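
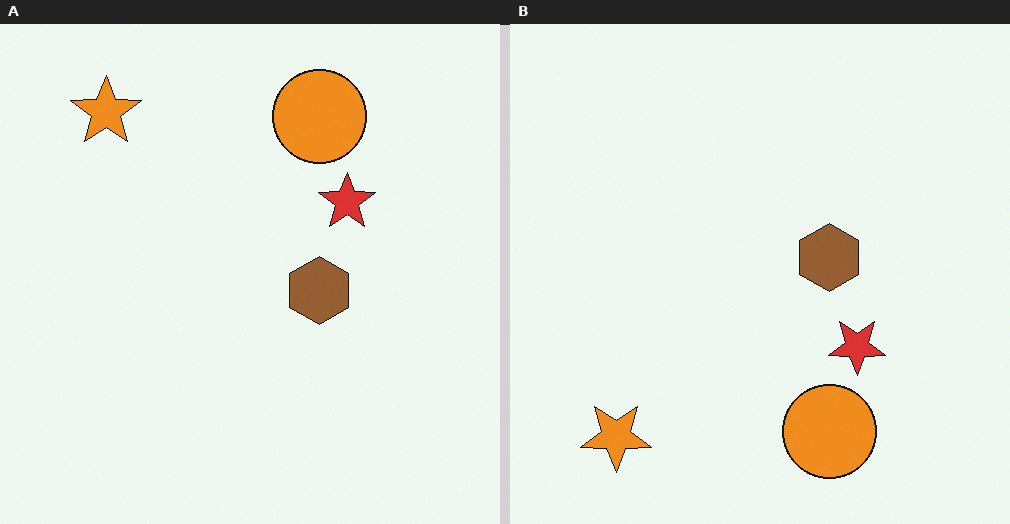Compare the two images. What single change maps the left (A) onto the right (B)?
The image was flipped vertically (top ↔ bottom).

The orange star is in the top-left of the left (A) image and the bottom-left of the right (B) — shapes on opposite sides of the horizontal midline have swapped in a mirror flip.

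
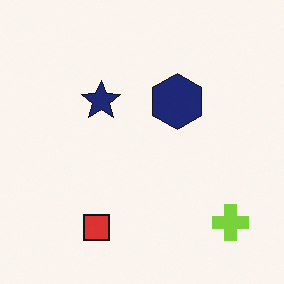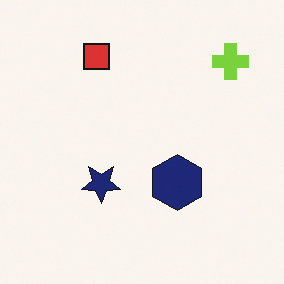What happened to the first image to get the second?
Flipped vertically (top ↔ bottom).

The red square is in the bottom of the first image and the top of the second — shapes on opposite sides of the horizontal midline have swapped in a mirror flip.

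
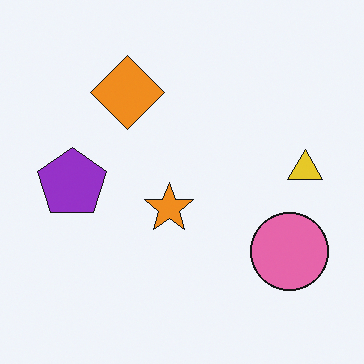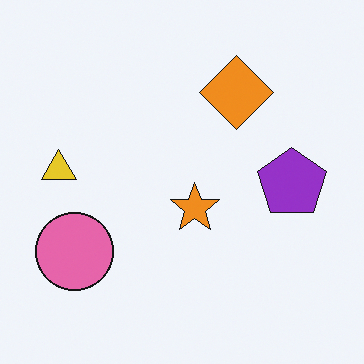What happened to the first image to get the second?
Flipped horizontally (left ↔ right).

The yellow triangle is in the right of the first image and the left of the second — shapes on opposite sides of the vertical midline have swapped in a mirror flip.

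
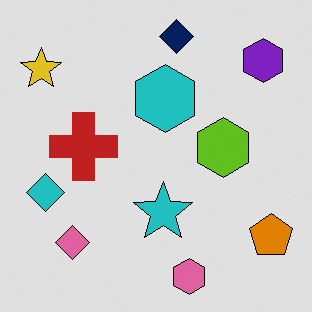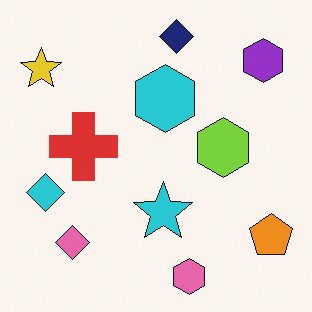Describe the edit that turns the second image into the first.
This is the original image posterized to a reduced palette.

Each flat color has snapped to a coarser quantized level — most visibly, the near-white background has dropped to a flat grey.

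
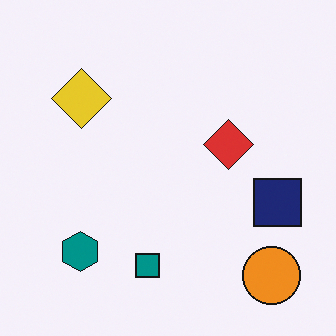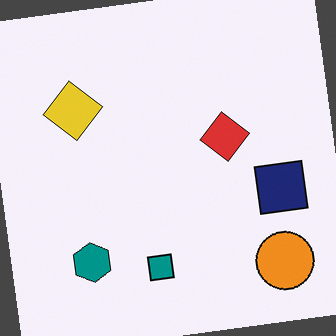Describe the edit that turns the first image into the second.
Rotated counter-clockwise by a small amount.

Every shape is tilted by the same angle and the image corners show triangular fill wedges — a whole-image rotation by a non-right angle.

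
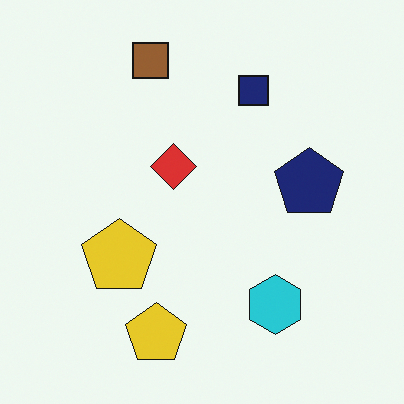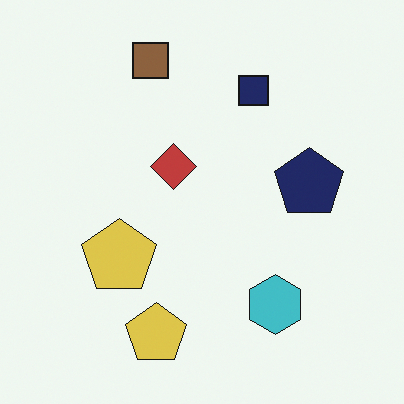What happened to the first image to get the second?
It was slightly desaturated.

All colors are more muted and greyish — a global saturation change.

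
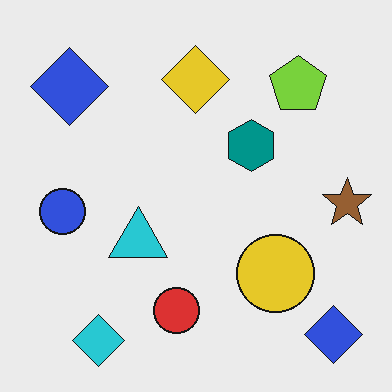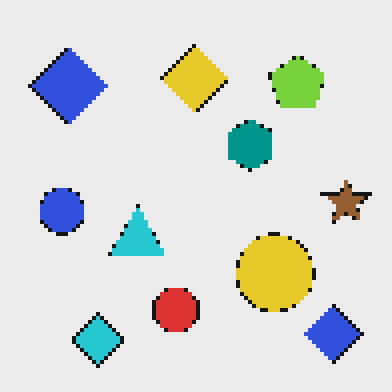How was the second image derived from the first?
Lightly pixelated (a mild mosaic effect).

Shapes are reduced to large square blocks; fine edges and outlines are lost — a downscale-then-upscale (mosaic) effect.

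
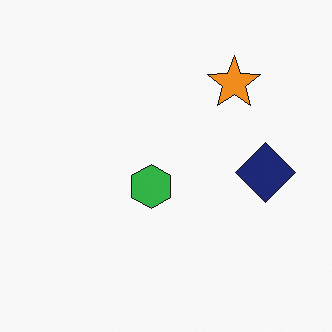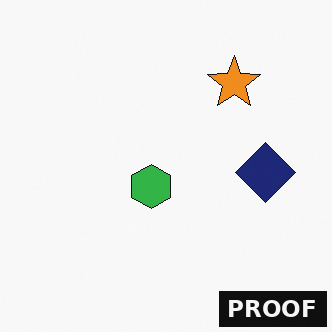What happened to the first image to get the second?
The second image is the first watermarked with the text "PROOF" in the lower-right corner.

A dark label reading "PROOF" appears in the lower-right corner.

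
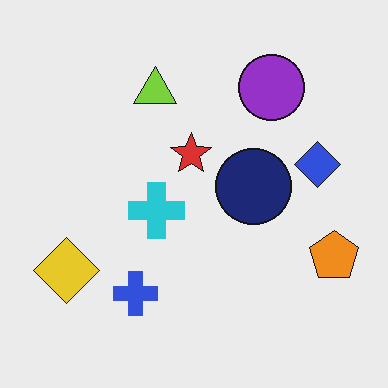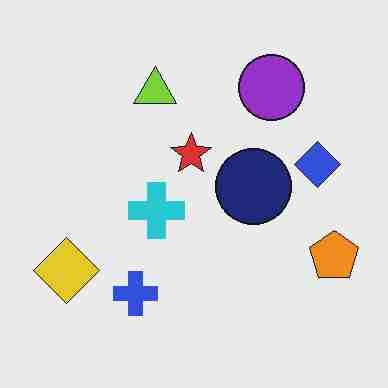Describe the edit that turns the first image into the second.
The second image is the first heavily JPEG-compressed with obvious blocking artifacts.

Blocky 8×8 compression artifacts appear around shape edges and the flat background shows ringing — characteristic JPEG degradation.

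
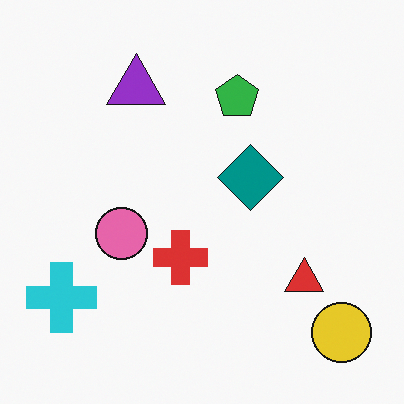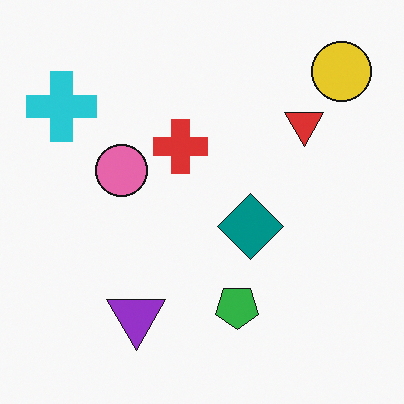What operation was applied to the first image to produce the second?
This is the original image flipped vertically (top ↔ bottom).

The yellow circle is in the bottom-right of the first image and the top-right of the second — shapes on opposite sides of the horizontal midline have swapped in a mirror flip.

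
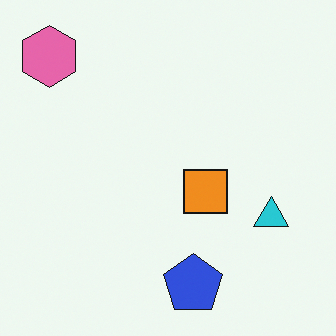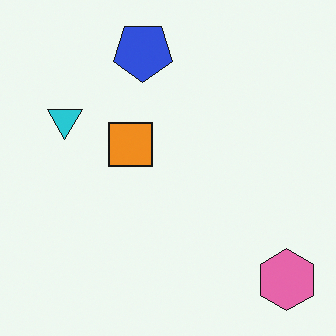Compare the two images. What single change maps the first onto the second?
This is the original image rotated 180°.

The pink hexagon sits in the top-left of the first image and the bottom-right of the second — consistent with a whole-image 180° rotation.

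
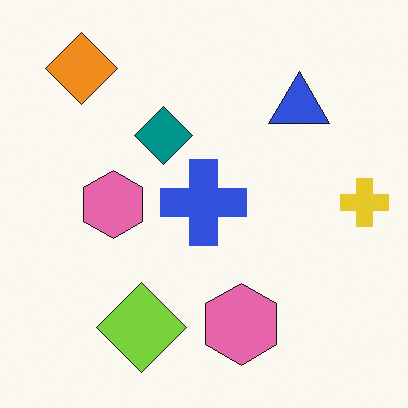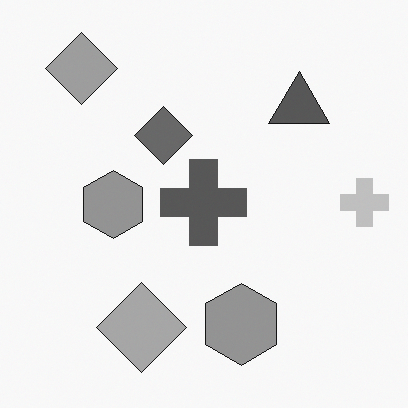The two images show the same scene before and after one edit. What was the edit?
This is the original image converted to grayscale.

All color is removed — every shape is now a shade of grey.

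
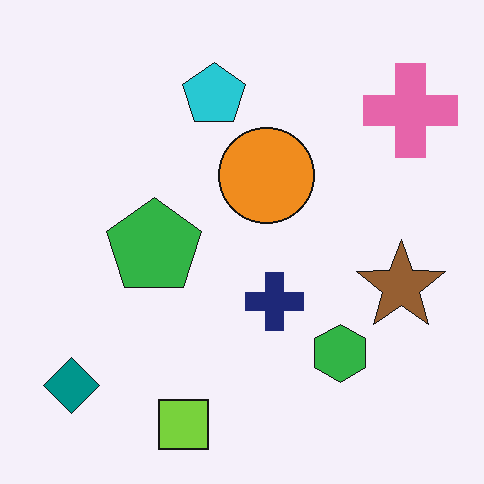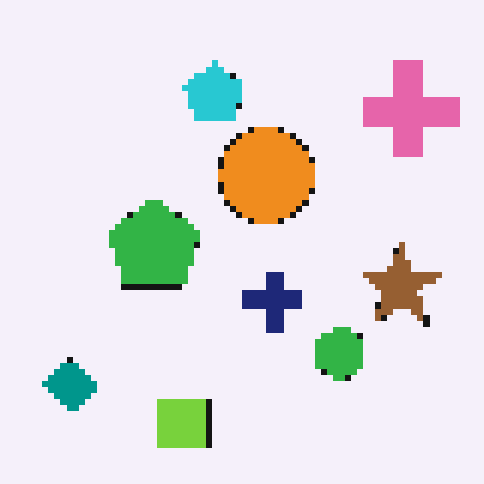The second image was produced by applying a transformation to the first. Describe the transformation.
The image was moderately pixelated.

Shapes are reduced to large square blocks; fine edges and outlines are lost — a downscale-then-upscale (mosaic) effect.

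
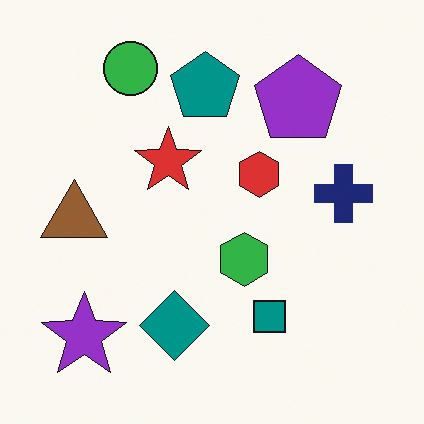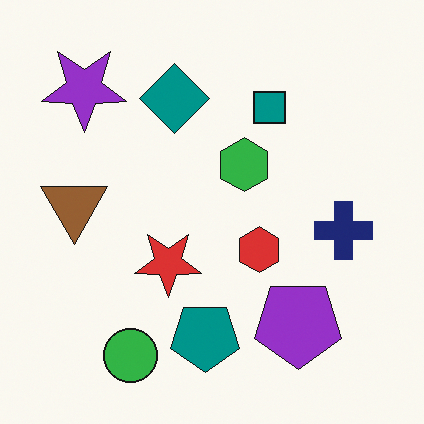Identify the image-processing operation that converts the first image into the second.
The second image is the first flipped vertically (top ↔ bottom).

The green circle is in the top-left of the first image and the bottom-left of the second — shapes on opposite sides of the horizontal midline have swapped in a mirror flip.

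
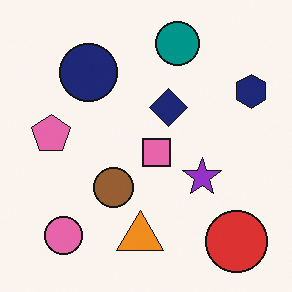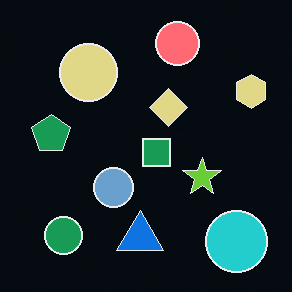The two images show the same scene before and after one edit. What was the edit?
The image was color-inverted (negative).

The light background has become dark and every shape's color is its complement — a photographic negative.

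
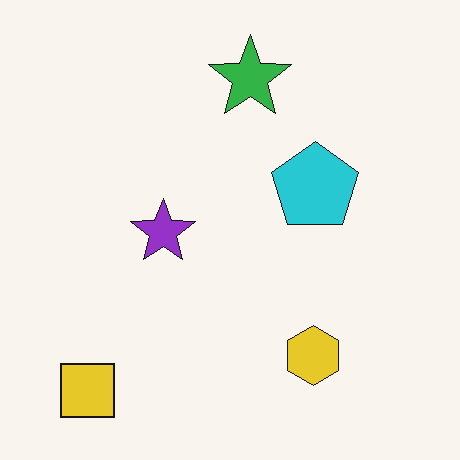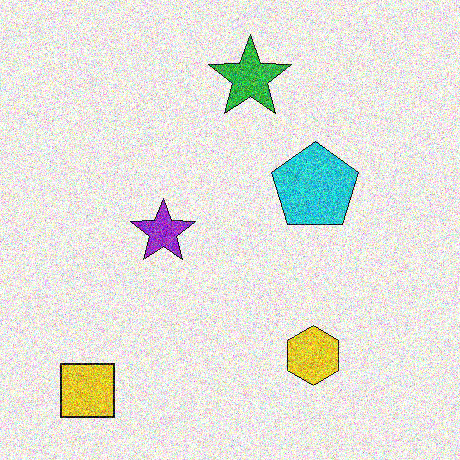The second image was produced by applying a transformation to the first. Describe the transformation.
Degraded with a thick layer of grain.

Random speckle covers the whole image, including the flat background.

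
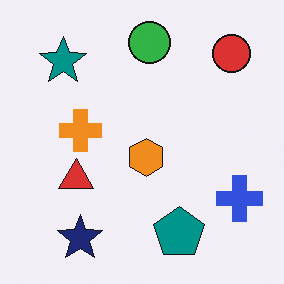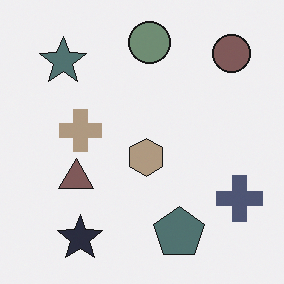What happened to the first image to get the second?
This is the original image made much more muted (saturation change).

All colors are more muted and greyish — a global saturation change.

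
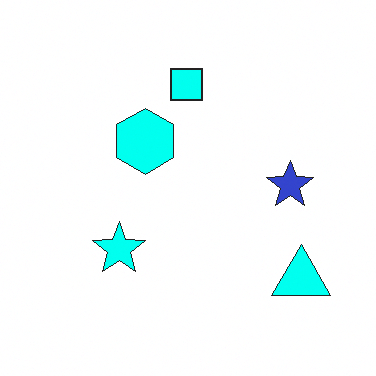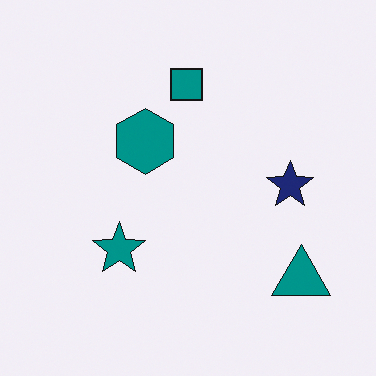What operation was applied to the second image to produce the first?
Noticeably brightened.

Every pixel — background and shapes alike — is uniformly brightened.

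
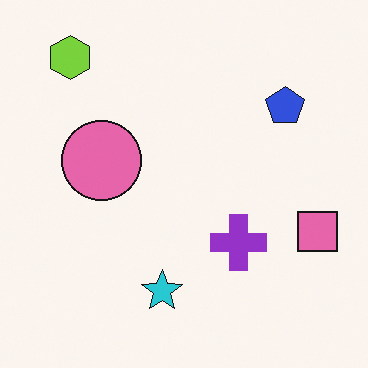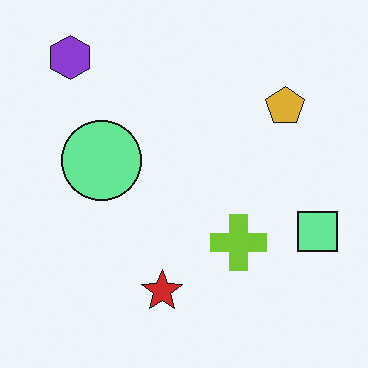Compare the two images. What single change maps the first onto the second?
This is the original image hue-shifted by a large amount.

Every shape's color has rotated by the same amount around the hue wheel — a uniform hue shift.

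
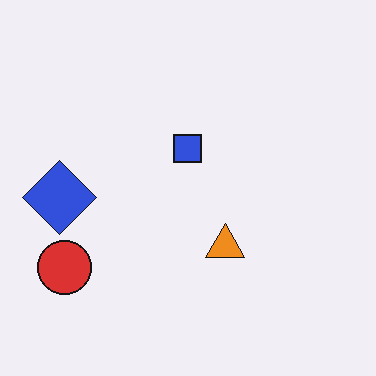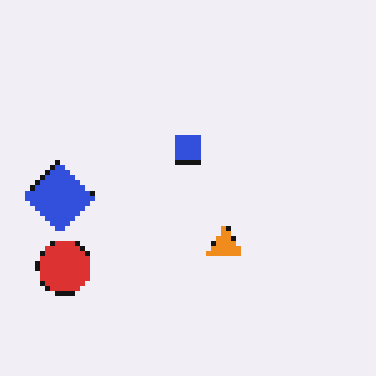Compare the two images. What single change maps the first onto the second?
Mildly pixelated.

Shapes are reduced to large square blocks; fine edges and outlines are lost — a downscale-then-upscale (mosaic) effect.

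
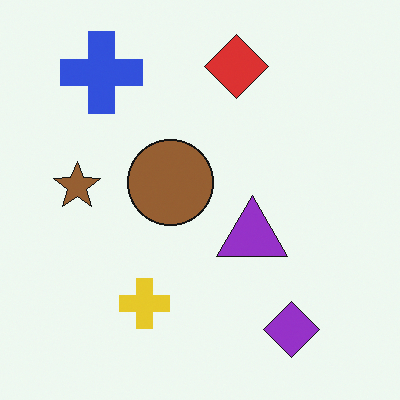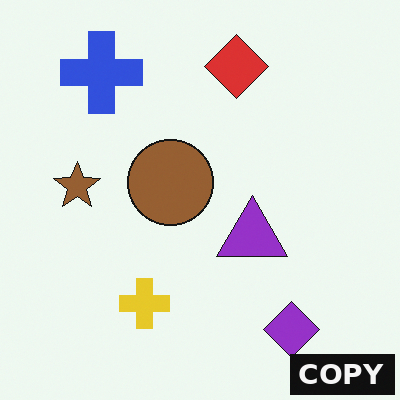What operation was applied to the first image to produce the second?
The second image is the first watermarked with the text "COPY" in the lower-right corner.

A dark label reading "COPY" appears in the lower-right corner.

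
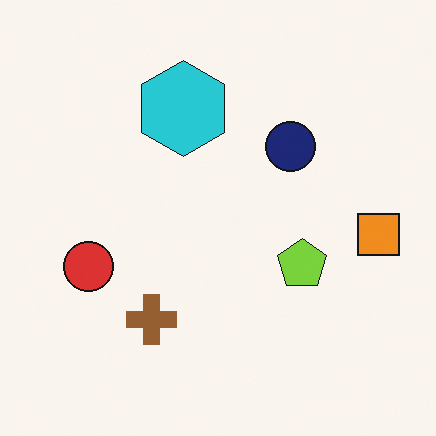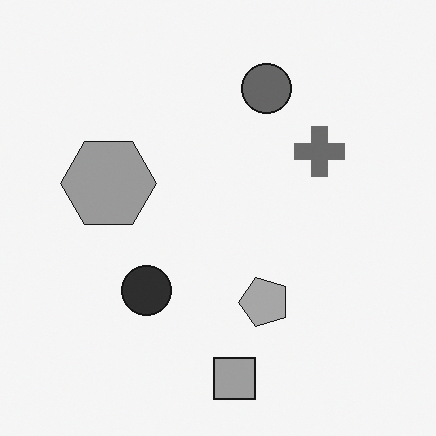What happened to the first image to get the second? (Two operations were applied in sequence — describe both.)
It was converted to grayscale, then transposed (reflected across the top-left ↔ bottom-right diagonal).

All color is removed — every shape is now a shade of grey. Shapes have swapped their row and column positions — what was in the top-right is now in the bottom-left — a diagonal reflection.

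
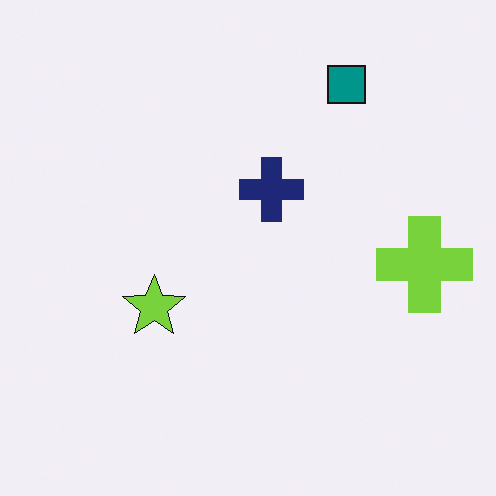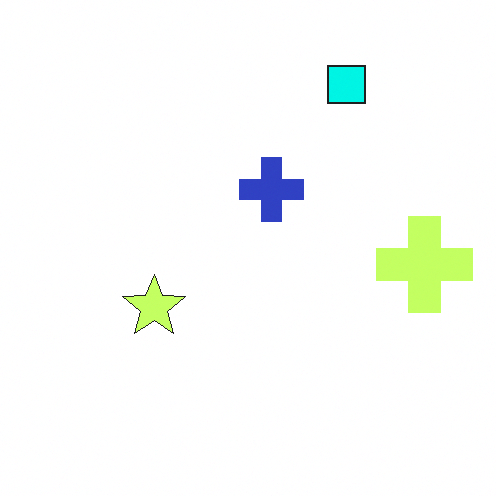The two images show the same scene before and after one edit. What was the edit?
The second image is the first brightened a lot.

Every pixel — background and shapes alike — is uniformly brightened.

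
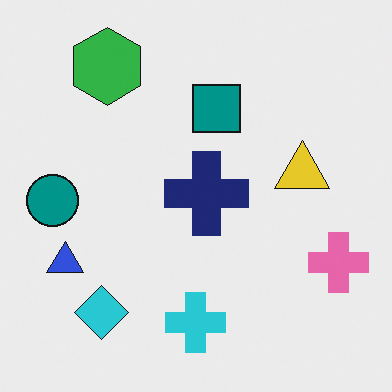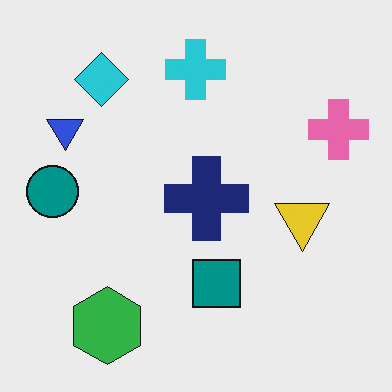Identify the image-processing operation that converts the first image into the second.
This is the original image flipped vertically (top ↔ bottom).

The green hexagon is in the top-left of the first image and the bottom-left of the second — shapes on opposite sides of the horizontal midline have swapped in a mirror flip.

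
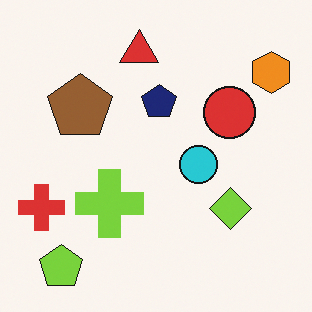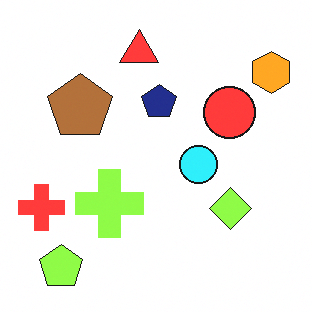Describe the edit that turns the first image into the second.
This is the original image slightly brightened.

Every pixel — background and shapes alike — is uniformly brightened.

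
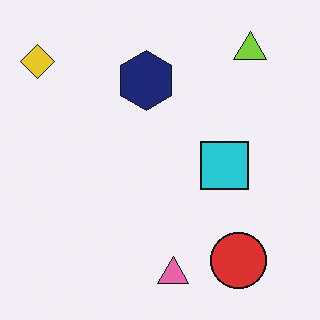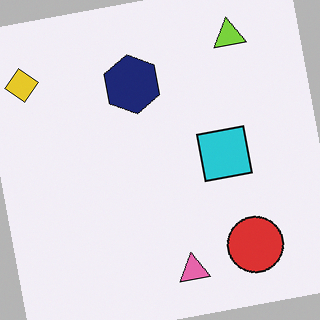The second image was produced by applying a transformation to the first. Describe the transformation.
The image was rotated counter-clockwise by a slight angle.

Every shape is tilted by the same angle and the image corners show triangular fill wedges — a whole-image rotation by a non-right angle.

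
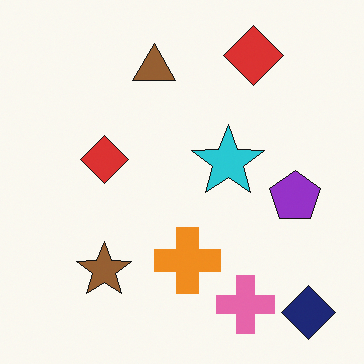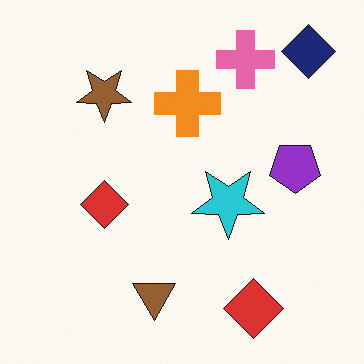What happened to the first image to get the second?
This is the original image flipped vertically (top ↔ bottom).

The navy diamond is in the bottom-right of the first image and the top-right of the second — shapes on opposite sides of the horizontal midline have swapped in a mirror flip.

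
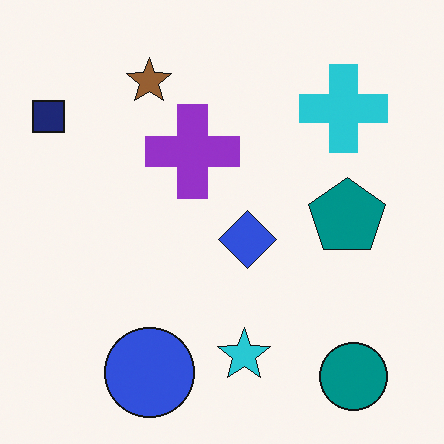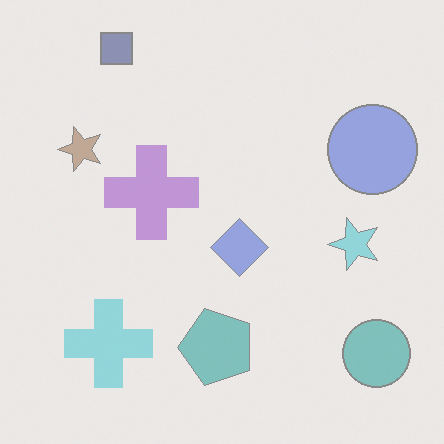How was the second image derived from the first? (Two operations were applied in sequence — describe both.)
The second image is the first washed out (contrast reduced), then transposed (reflected across the top-left ↔ bottom-right diagonal).

Tones are pushed toward mid-grey across the whole image — a global contrast change. Shapes have swapped their row and column positions — what was in the top-right is now in the bottom-left — a diagonal reflection.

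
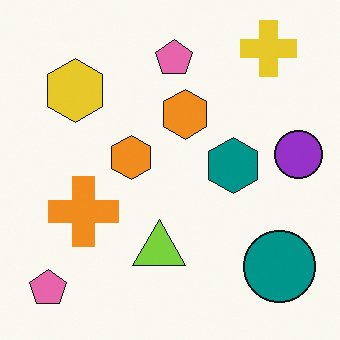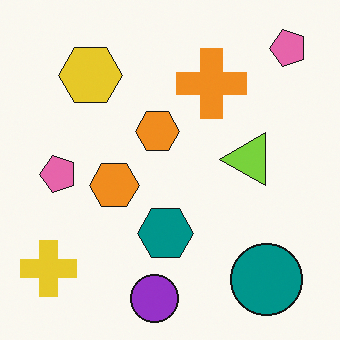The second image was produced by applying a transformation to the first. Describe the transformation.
This is the original image transposed (reflected across the top-left ↔ bottom-right diagonal).

Shapes have swapped their row and column positions — what was in the top-right is now in the bottom-left — a diagonal reflection.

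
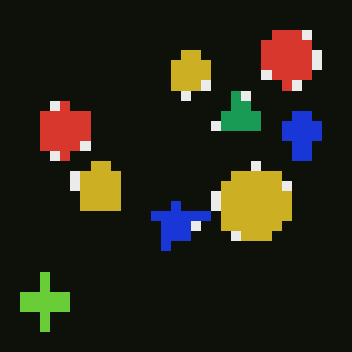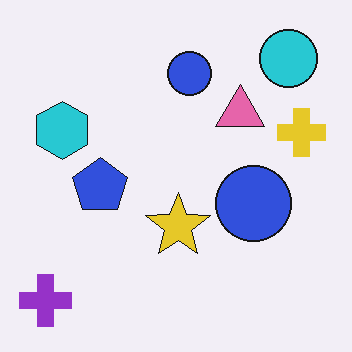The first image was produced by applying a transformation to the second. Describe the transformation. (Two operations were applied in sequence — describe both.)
The first image is the second color-inverted (negative), then heavily pixelated into large blocks.

The light background has become dark and every shape's color is its complement — a photographic negative. Shapes are reduced to large square blocks; fine edges and outlines are lost — a downscale-then-upscale (mosaic) effect.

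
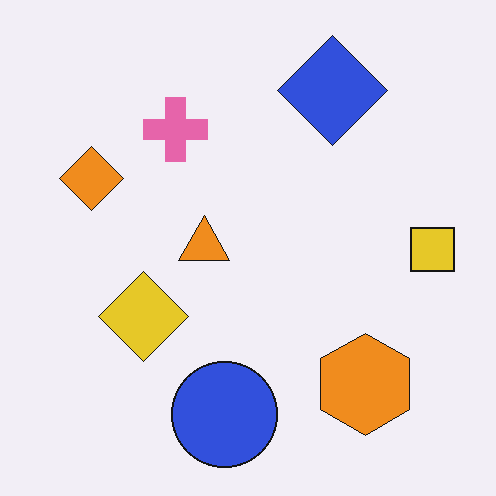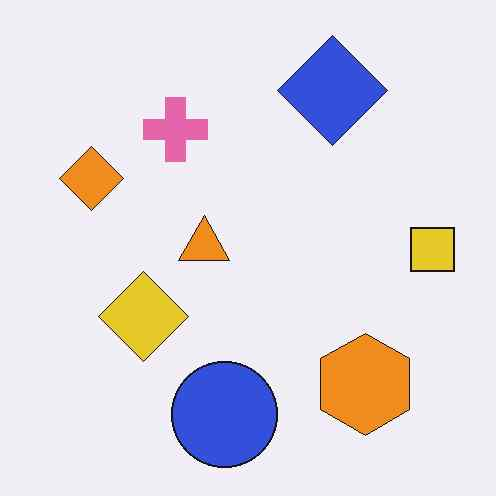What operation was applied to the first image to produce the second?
It was JPEG-compressed with visible artifacts.

Blocky 8×8 compression artifacts appear around shape edges and the flat background shows ringing — characteristic JPEG degradation.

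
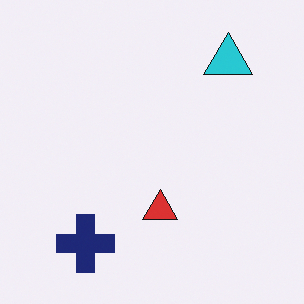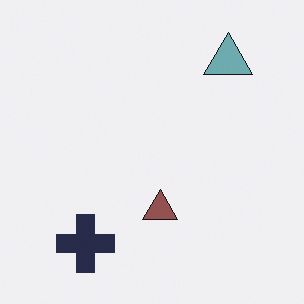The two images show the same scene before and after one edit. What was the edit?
Heavily desaturated.

All colors are more muted and greyish — a global saturation change.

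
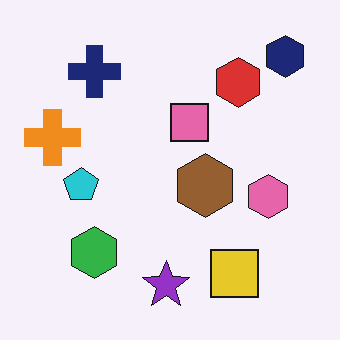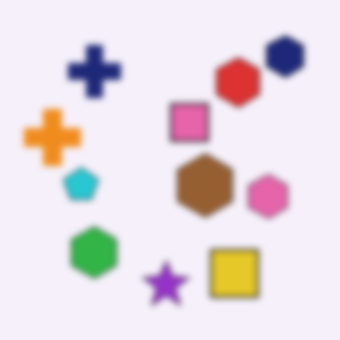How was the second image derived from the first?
The transformation is: noticeably gaussian-blurred.

Shape edges and outlines are uniformly softened across the whole image.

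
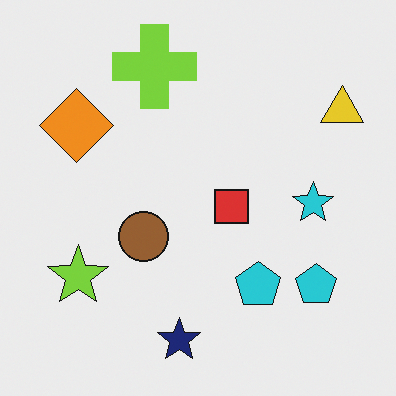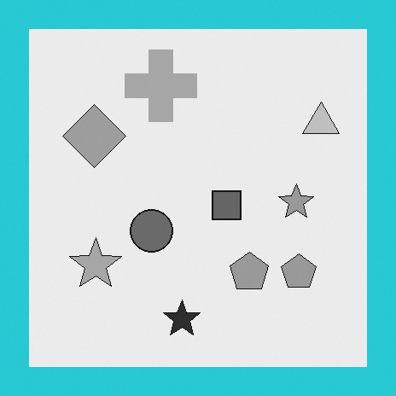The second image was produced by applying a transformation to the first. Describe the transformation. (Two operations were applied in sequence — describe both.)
It was converted to grayscale, then framed with a cyan border.

All color is removed — every shape is now a shade of grey. A solid cyan frame runs around the edge of the second image, with the content slightly shrunk inside it.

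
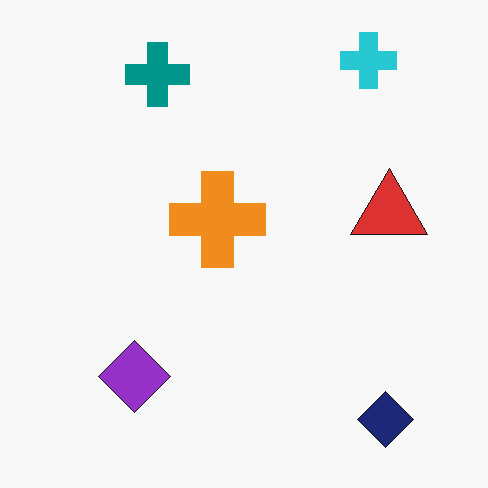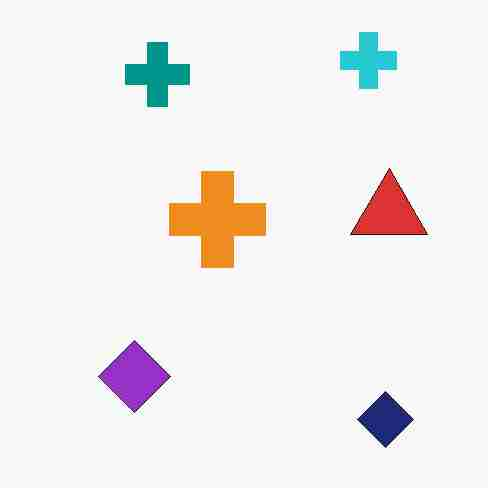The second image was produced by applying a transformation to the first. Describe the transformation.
The image was heavily JPEG-compressed with obvious blocking artifacts.

Blocky 8×8 compression artifacts appear around shape edges and the flat background shows ringing — characteristic JPEG degradation.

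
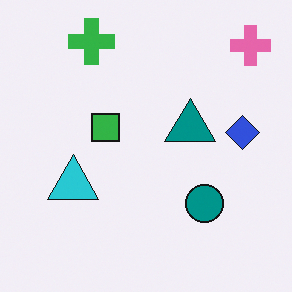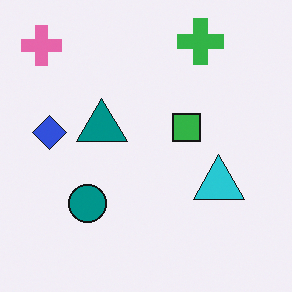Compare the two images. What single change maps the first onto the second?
It was flipped horizontally (left ↔ right).

The pink cross is in the top-right of the first image and the top-left of the second — shapes on opposite sides of the vertical midline have swapped in a mirror flip.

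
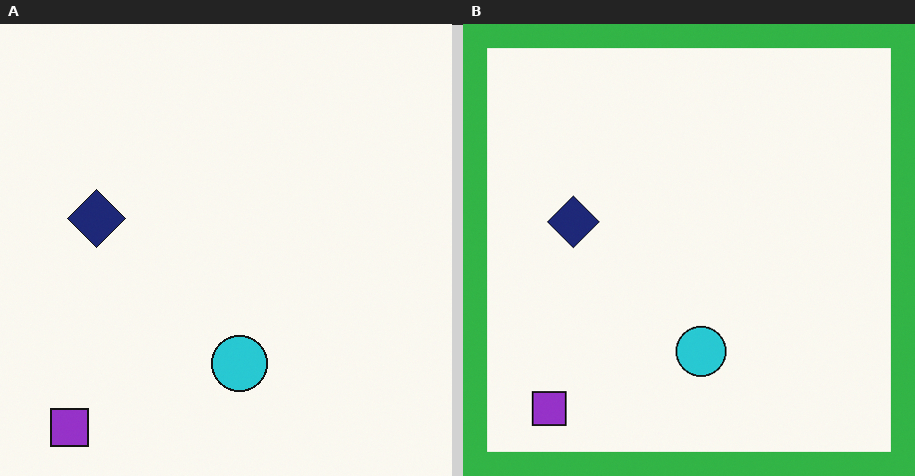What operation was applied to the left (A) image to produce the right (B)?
This is the original image framed with a green border.

A solid green frame runs around the edge of the right (B) image, with the content slightly shrunk inside it.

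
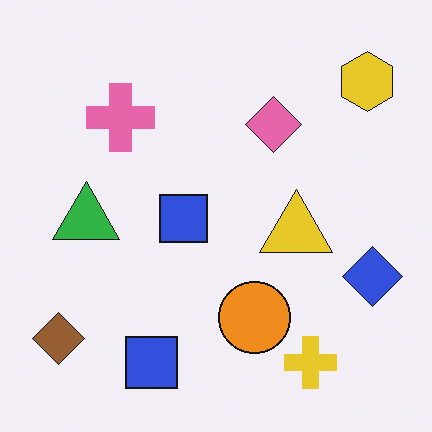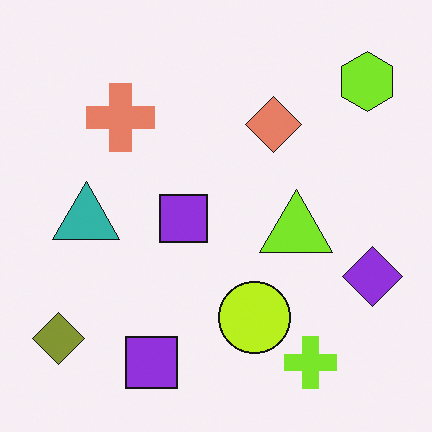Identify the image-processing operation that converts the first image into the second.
The transformation is: hue-shifted by a small amount.

Every shape's color has rotated by the same amount around the hue wheel — a uniform hue shift.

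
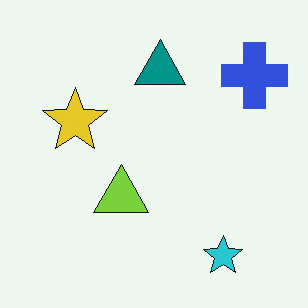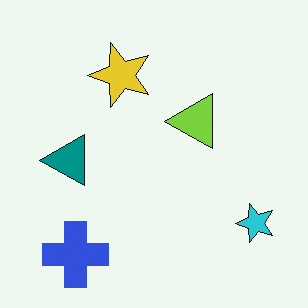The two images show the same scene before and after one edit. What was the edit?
Transposed (reflected across the top-left ↔ bottom-right diagonal).

Shapes have swapped their row and column positions — what was in the top-right is now in the bottom-left — a diagonal reflection.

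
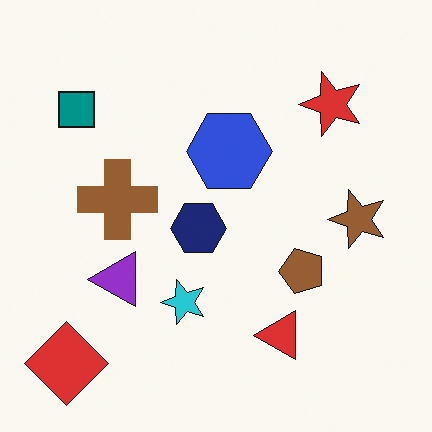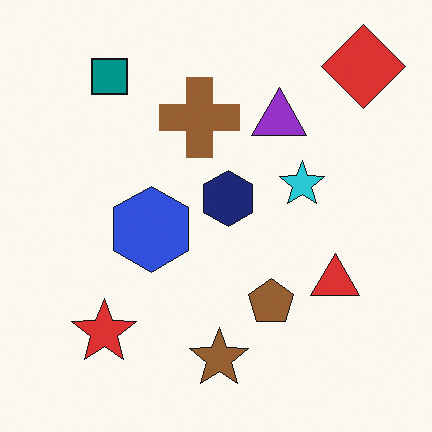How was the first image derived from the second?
This is the original image transposed (reflected across the top-left ↔ bottom-right diagonal).

Shapes have swapped their row and column positions — what was in the top-right is now in the bottom-left — a diagonal reflection.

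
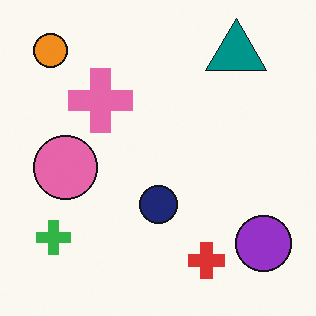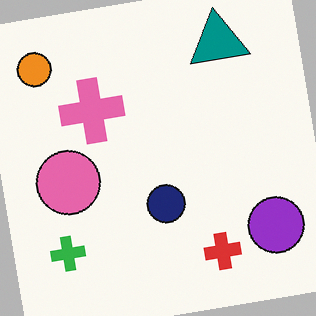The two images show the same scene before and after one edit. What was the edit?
The image was rotated counter-clockwise by a small amount.

Every shape is tilted by the same angle and the image corners show triangular fill wedges — a whole-image rotation by a non-right angle.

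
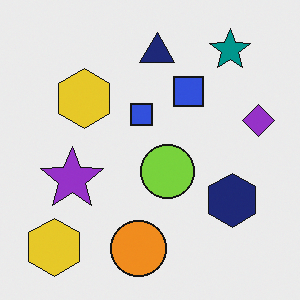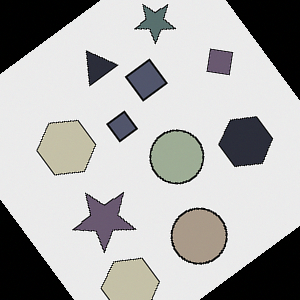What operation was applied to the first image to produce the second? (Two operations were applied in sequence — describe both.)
It was heavily desaturated, then rotated counter-clockwise by a large amount — several tens of degrees.

All colors are more muted and greyish — a global saturation change. Every shape is tilted by the same angle and the image corners show triangular fill wedges — a whole-image rotation by a non-right angle.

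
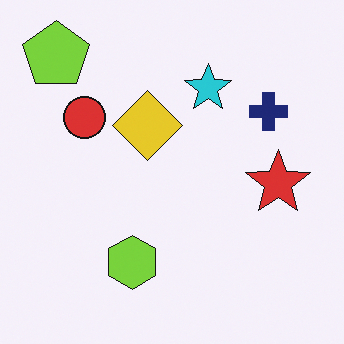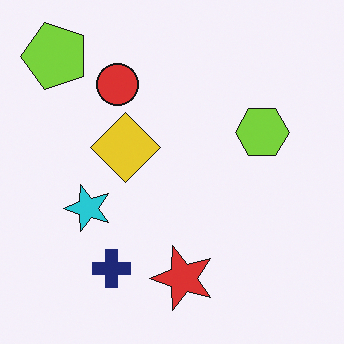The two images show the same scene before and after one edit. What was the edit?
It was transposed (reflected across the top-left ↔ bottom-right diagonal).

Shapes have swapped their row and column positions — what was in the top-right is now in the bottom-left — a diagonal reflection.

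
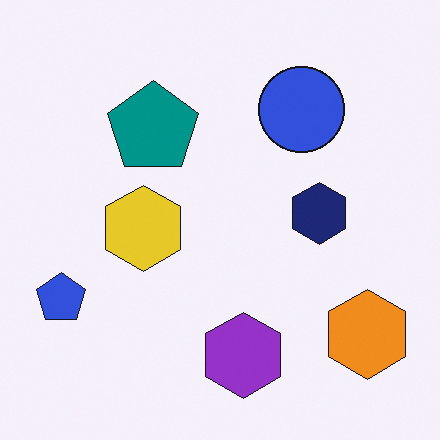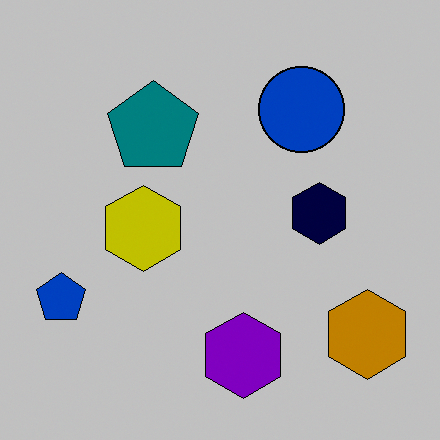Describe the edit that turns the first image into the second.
This is the original image aggressively posterized.

Each flat color has snapped to a coarser quantized level — most visibly, the near-white background has dropped to a flat grey.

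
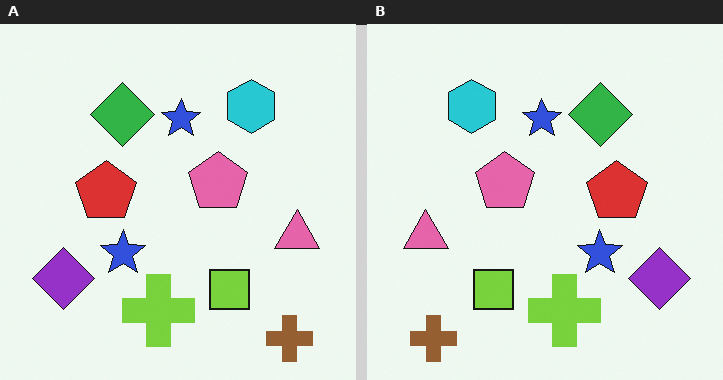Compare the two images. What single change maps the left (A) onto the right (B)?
The image was flipped horizontally (left ↔ right).

The pink triangle is in the right of the left (A) image and the left of the right (B) — shapes on opposite sides of the vertical midline have swapped in a mirror flip.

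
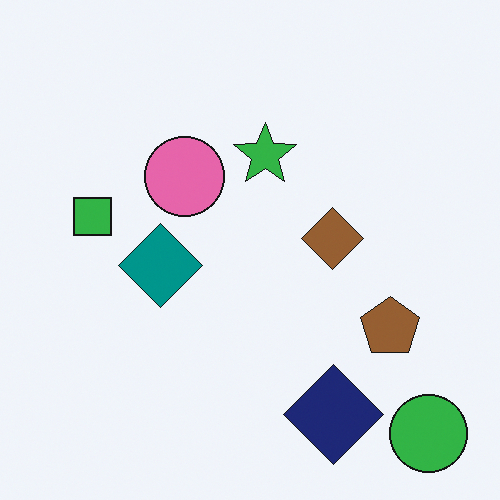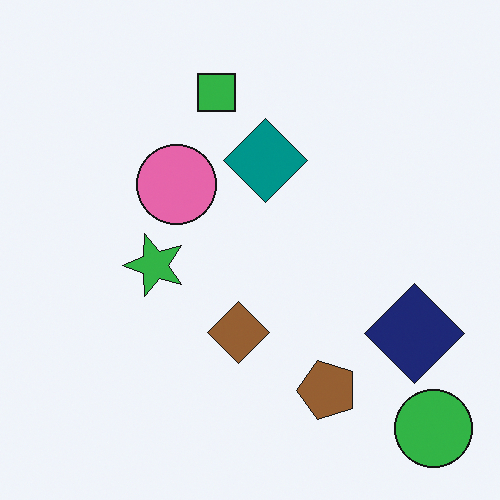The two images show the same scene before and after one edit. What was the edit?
This is the original image transposed (reflected across the top-left ↔ bottom-right diagonal).

Shapes have swapped their row and column positions — what was in the top-right is now in the bottom-left — a diagonal reflection.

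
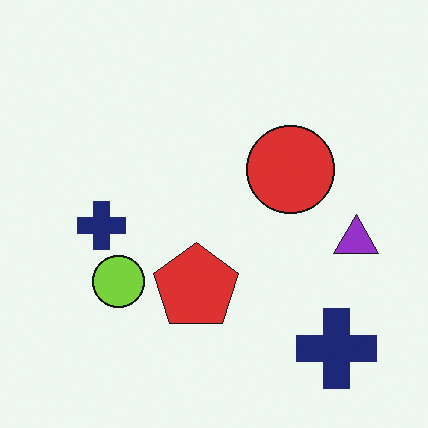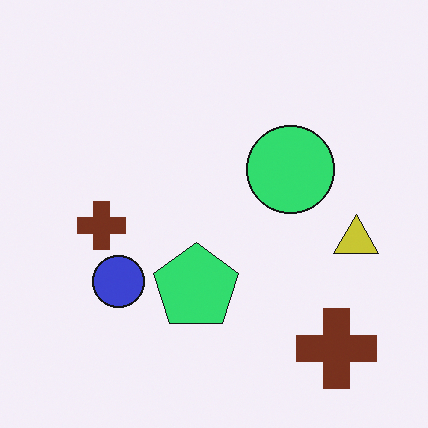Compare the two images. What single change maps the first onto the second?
The second image is the first hue-shifted by a moderate amount.

Every shape's color has rotated by the same amount around the hue wheel — a uniform hue shift.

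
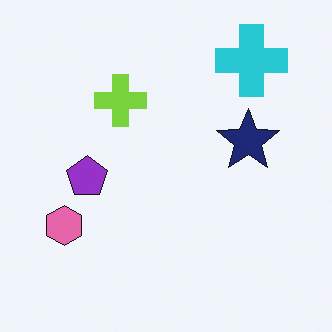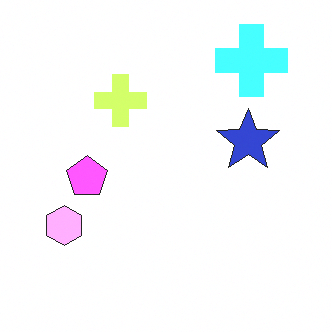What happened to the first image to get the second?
It was noticeably brightened.

Every pixel — background and shapes alike — is uniformly brightened.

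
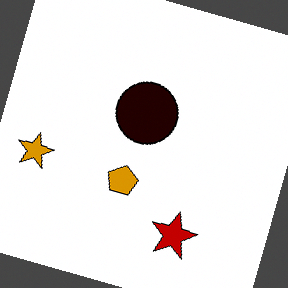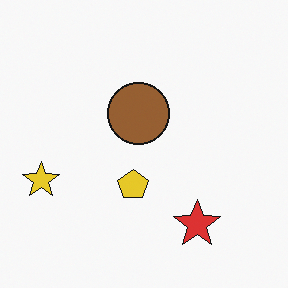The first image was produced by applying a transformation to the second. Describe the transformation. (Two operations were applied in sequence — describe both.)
This is the original image given much higher contrast, then rotated clockwise by a moderate amount.

Tones are pushed away from mid-grey across the whole image — a global contrast change. Every shape is tilted by the same angle and the image corners show triangular fill wedges — a whole-image rotation by a non-right angle.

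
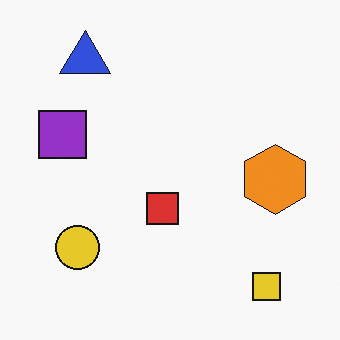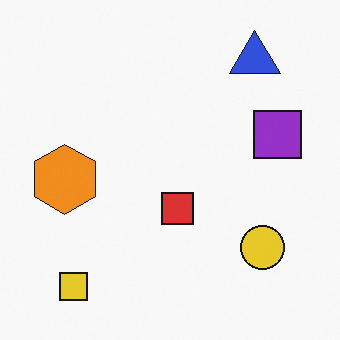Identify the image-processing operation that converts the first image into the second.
Flipped horizontally (left ↔ right).

The purple square is in the left of the first image and the right of the second — shapes on opposite sides of the vertical midline have swapped in a mirror flip.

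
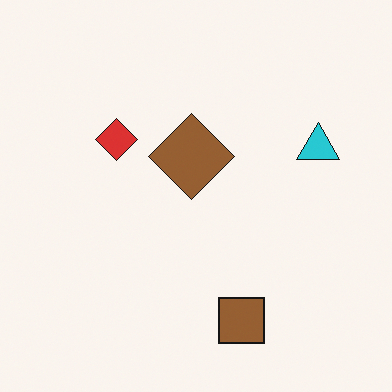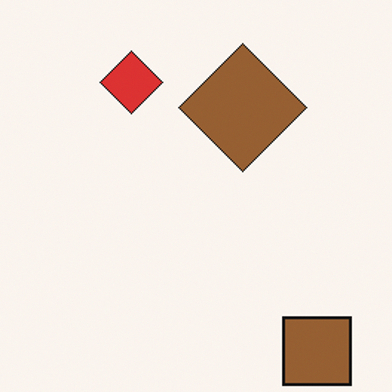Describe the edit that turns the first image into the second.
The transformation is: cropped to a modestly smaller region and rescaled.

The visible shapes are larger and the field of view is narrower; shapes near the original edges may be partly or wholly outside the frame — a crop-and-rescale.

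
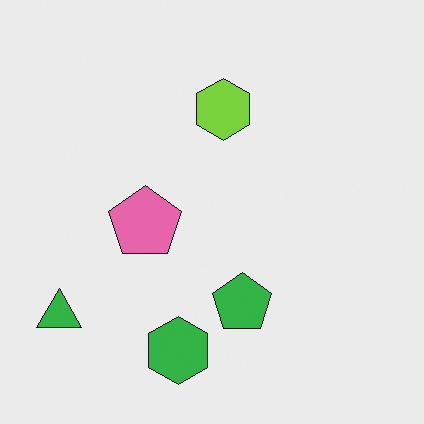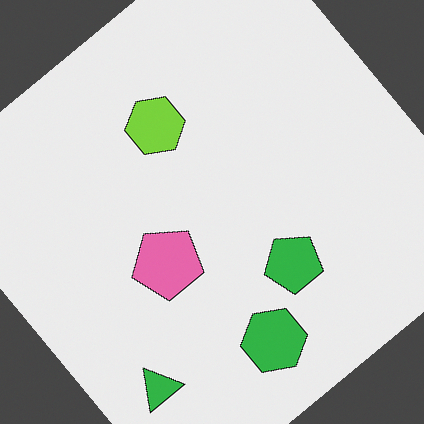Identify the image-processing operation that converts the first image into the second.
The transformation is: rotated counter-clockwise by a large amount — several tens of degrees.

Every shape is tilted by the same angle and the image corners show triangular fill wedges — a whole-image rotation by a non-right angle.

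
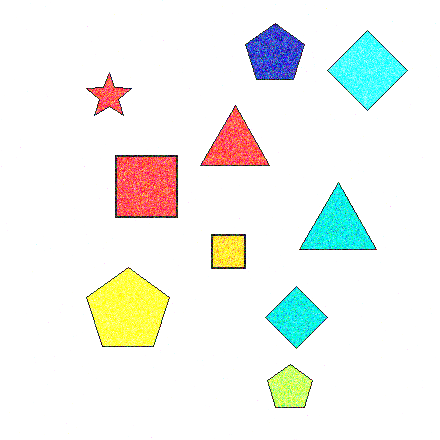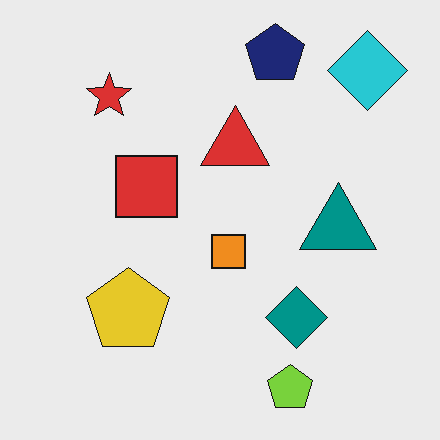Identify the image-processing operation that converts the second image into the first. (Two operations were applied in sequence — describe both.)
The transformation is: degraded with visible gaussian noise, then substantially brightened.

Random speckle covers the whole image, including the flat background. Every pixel — background and shapes alike — is uniformly brightened.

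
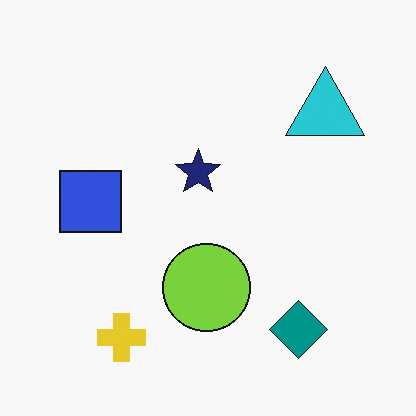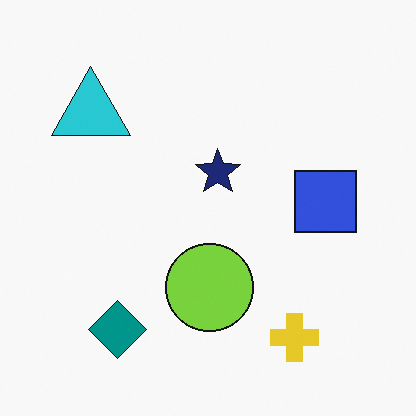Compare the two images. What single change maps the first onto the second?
The transformation is: flipped horizontally (left ↔ right).

The blue square is in the left of the first image and the right of the second — shapes on opposite sides of the vertical midline have swapped in a mirror flip.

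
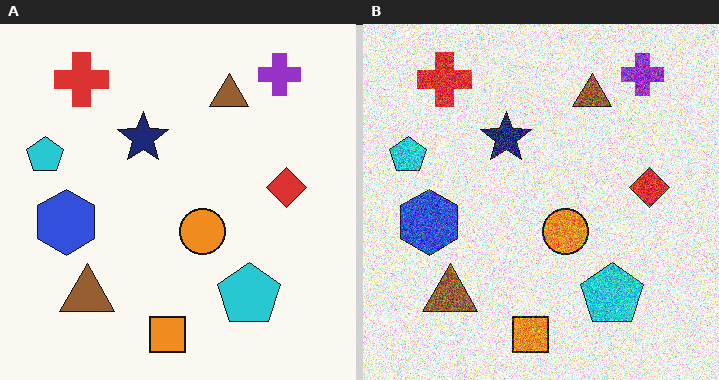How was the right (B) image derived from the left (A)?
The right (B) image is the left (A) degraded with strong gaussian noise.

Random speckle covers the whole image, including the flat background.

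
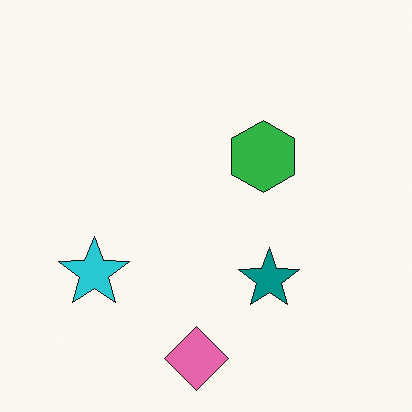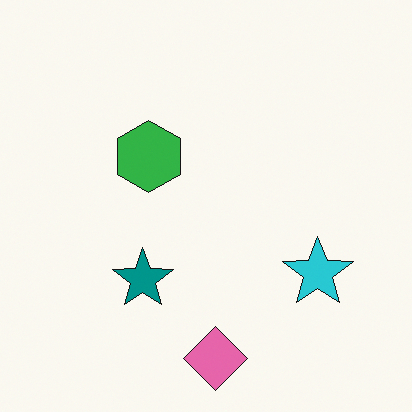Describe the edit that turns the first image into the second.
This is the original image flipped horizontally (left ↔ right).

The cyan star is in the left of the first image and the right of the second — shapes on opposite sides of the vertical midline have swapped in a mirror flip.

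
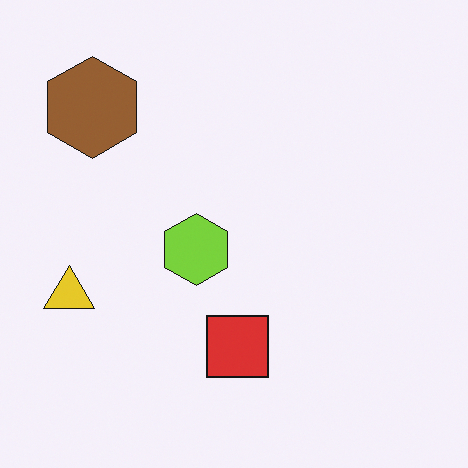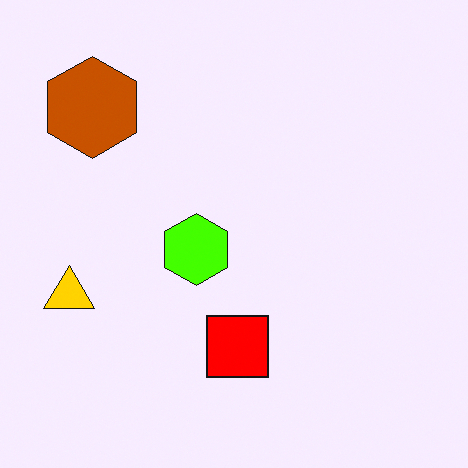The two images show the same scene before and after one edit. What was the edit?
It was made much more vivid (saturation change).

All colors are more vivid — a global saturation change.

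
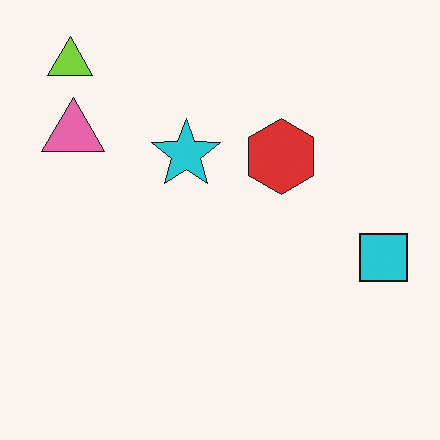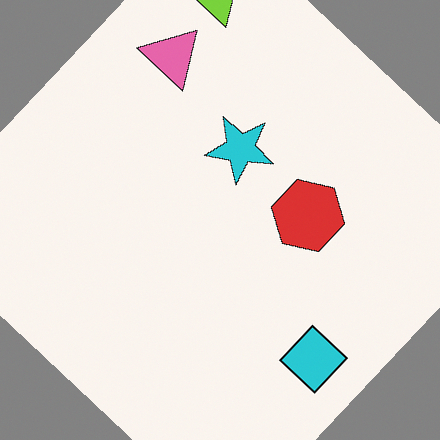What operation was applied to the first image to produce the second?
Rotated clockwise by a large amount — several tens of degrees.

Every shape is tilted by the same angle and the image corners show triangular fill wedges — a whole-image rotation by a non-right angle.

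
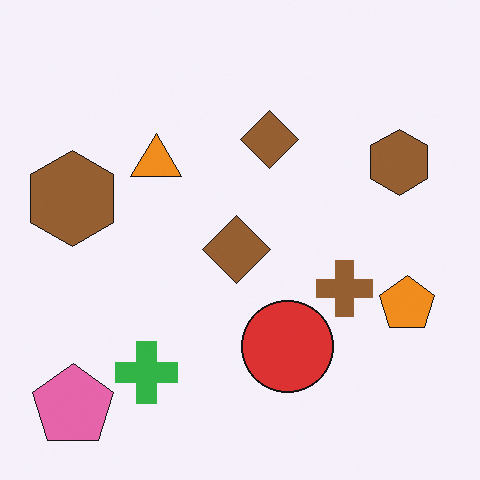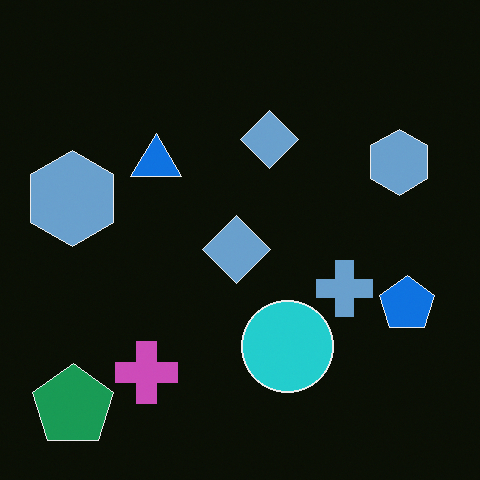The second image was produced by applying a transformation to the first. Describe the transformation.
The transformation is: color-inverted (negative).

The light background has become dark and every shape's color is its complement — a photographic negative.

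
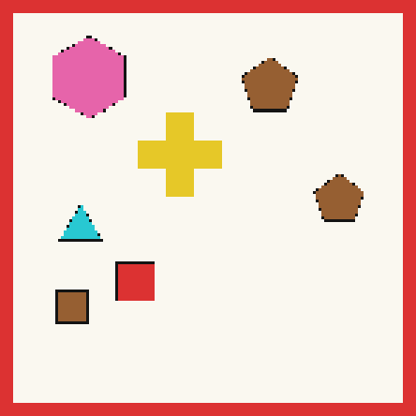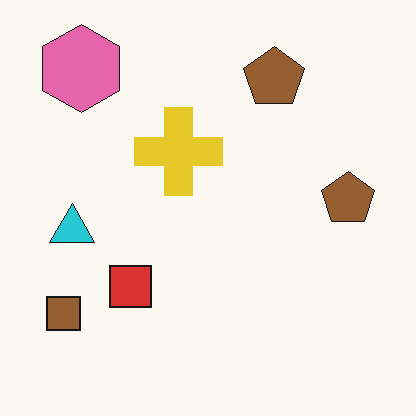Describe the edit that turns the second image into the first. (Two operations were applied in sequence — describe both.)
The image was mildly pixelated, then framed with a red border.

Shapes are reduced to large square blocks; fine edges and outlines are lost — a downscale-then-upscale (mosaic) effect. A solid red frame runs around the edge of the first image, with the content slightly shrunk inside it.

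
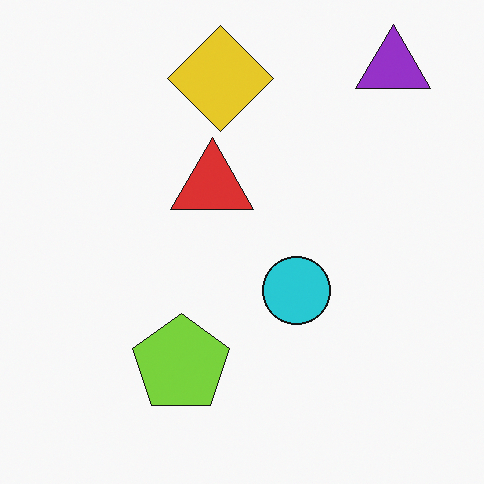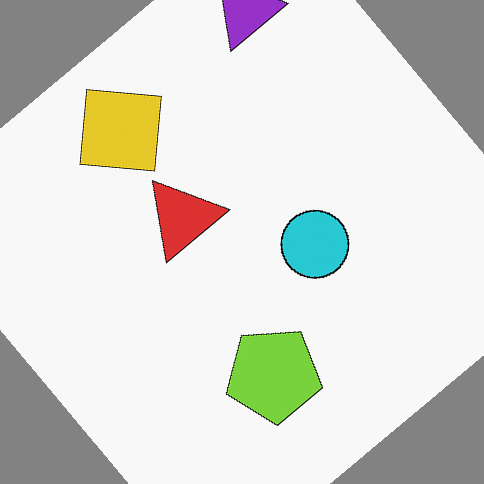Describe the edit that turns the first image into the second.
The image was rotated counter-clockwise by a large amount — several tens of degrees.

Every shape is tilted by the same angle and the image corners show triangular fill wedges — a whole-image rotation by a non-right angle.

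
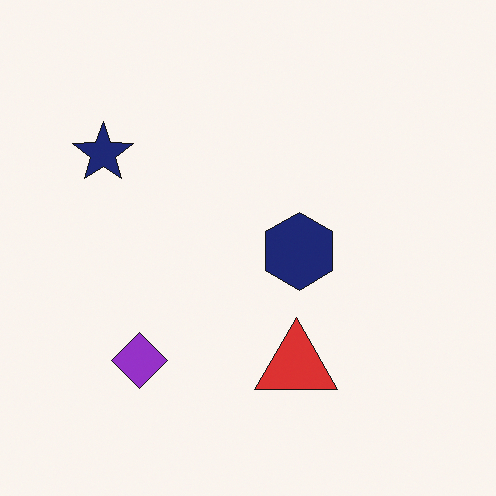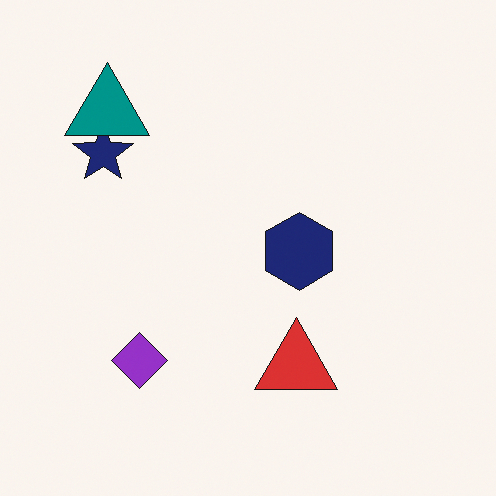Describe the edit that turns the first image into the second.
The transformation is: overlaid with an additional teal triangle.

A teal triangle appears in the second image that is absent from the first.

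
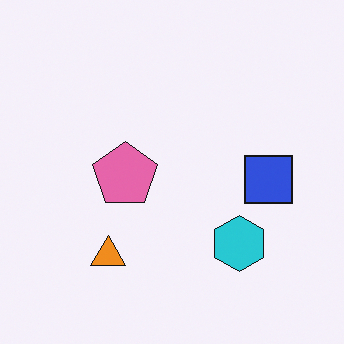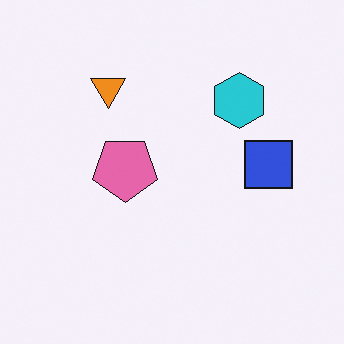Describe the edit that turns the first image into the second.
This is the original image flipped vertically (top ↔ bottom).

The orange triangle is in the bottom-left of the first image and the top-left of the second — shapes on opposite sides of the horizontal midline have swapped in a mirror flip.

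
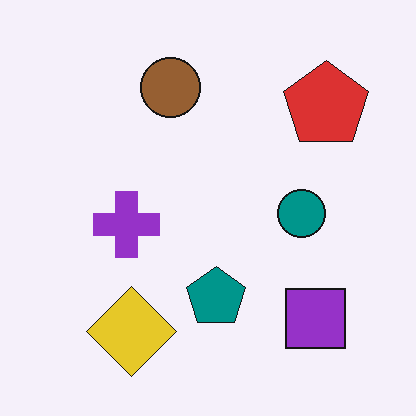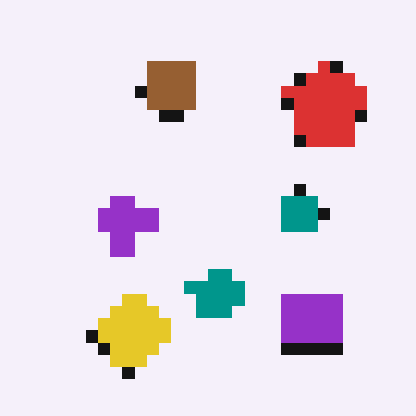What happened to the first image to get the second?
It was coarsely pixelated.

Shapes are reduced to large square blocks; fine edges and outlines are lost — a downscale-then-upscale (mosaic) effect.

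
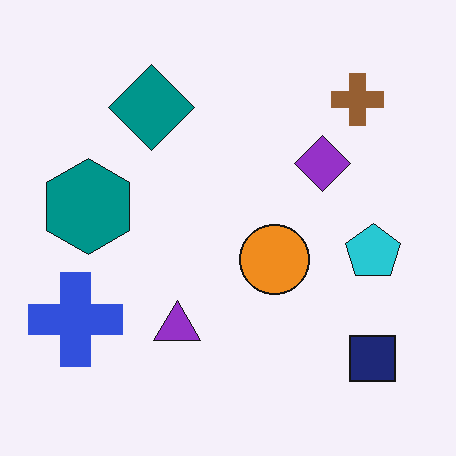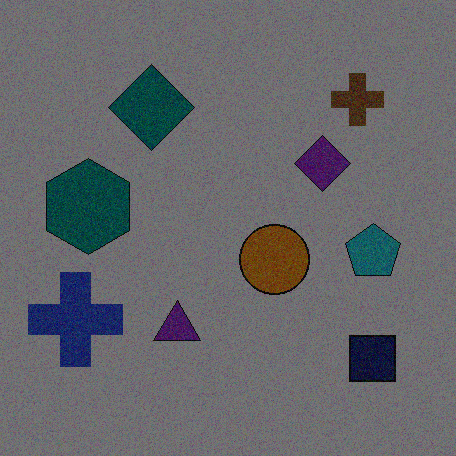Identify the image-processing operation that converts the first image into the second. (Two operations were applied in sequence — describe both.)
The transformation is: degraded with strong gaussian noise, then substantially darkened.

Random speckle covers the whole image, including the flat background. Every pixel — background and shapes alike — is uniformly darkened.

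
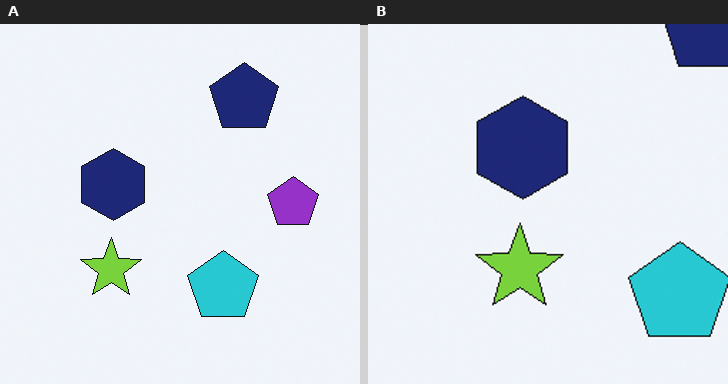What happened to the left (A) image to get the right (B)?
The right (B) image is the left (A) cropped to a modestly smaller region and rescaled.

The visible shapes are larger and the field of view is narrower; shapes near the original edges may be partly or wholly outside the frame — a crop-and-rescale.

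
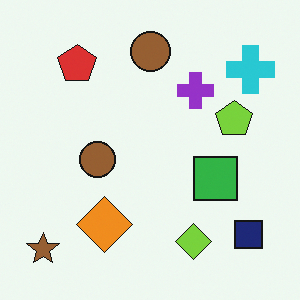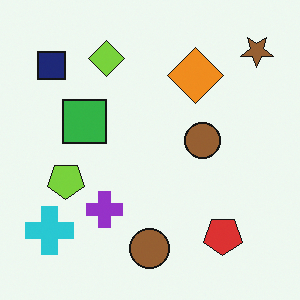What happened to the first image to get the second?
Rotated 180°.

The brown star sits in the bottom-left of the first image and the top-right of the second — consistent with a whole-image 180° rotation.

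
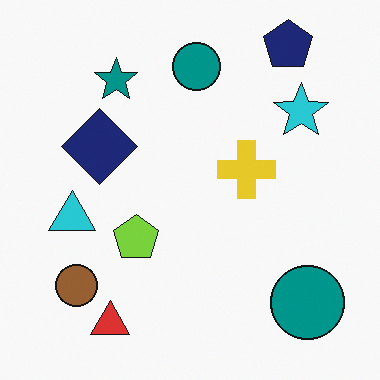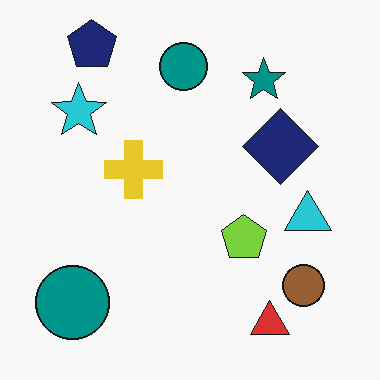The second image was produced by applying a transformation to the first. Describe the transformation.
It was flipped horizontally (left ↔ right).

The cyan triangle is in the left of the first image and the right of the second — shapes on opposite sides of the vertical midline have swapped in a mirror flip.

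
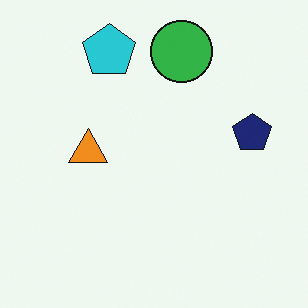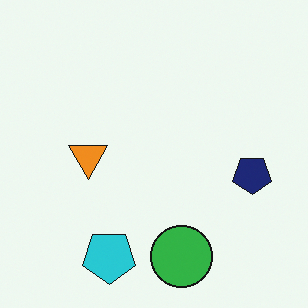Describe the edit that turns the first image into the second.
Flipped vertically (top ↔ bottom).

The green circle is in the top of the first image and the bottom of the second — shapes on opposite sides of the horizontal midline have swapped in a mirror flip.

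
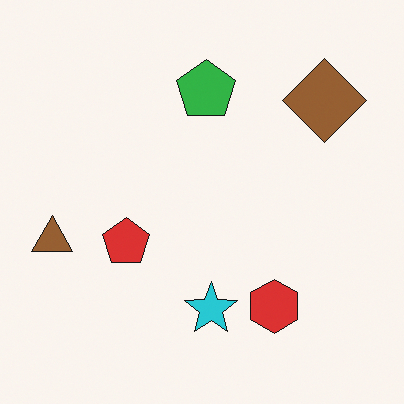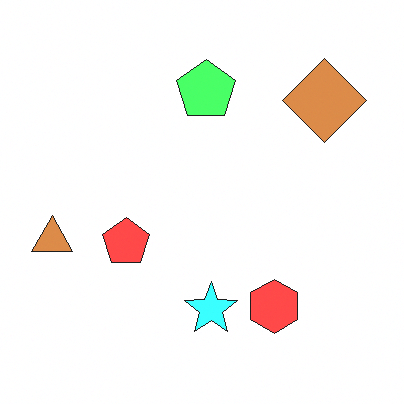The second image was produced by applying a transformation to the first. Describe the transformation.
It was substantially brightened.

Every pixel — background and shapes alike — is uniformly brightened.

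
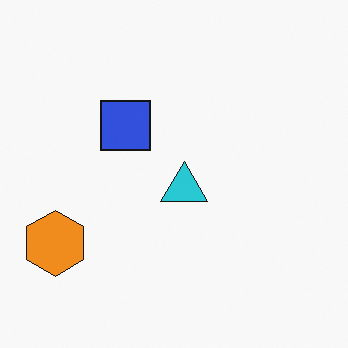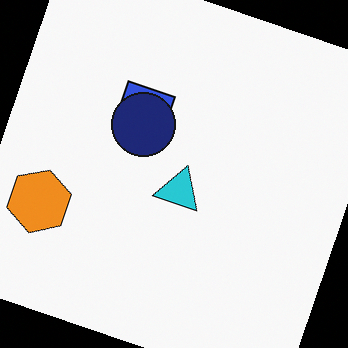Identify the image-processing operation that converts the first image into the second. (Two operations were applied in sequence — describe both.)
The transformation is: rotated clockwise by a moderate amount, then overlaid with an additional navy circle.

Every shape is tilted by the same angle and the image corners show triangular fill wedges — a whole-image rotation by a non-right angle. A navy circle appears in the second image that is absent from the first.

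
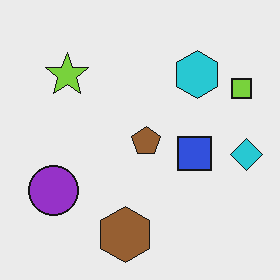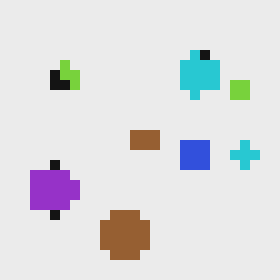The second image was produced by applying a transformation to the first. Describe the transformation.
The transformation is: coarsely pixelated.

Shapes are reduced to large square blocks; fine edges and outlines are lost — a downscale-then-upscale (mosaic) effect.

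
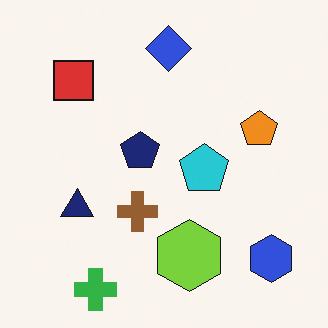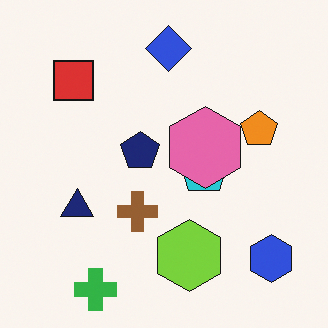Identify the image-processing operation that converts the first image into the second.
It was overlaid with an additional pink hexagon.

A pink hexagon appears in the second image that is absent from the first.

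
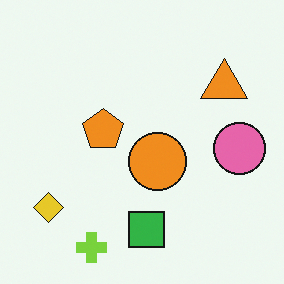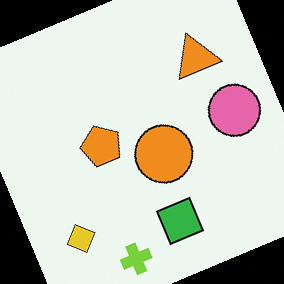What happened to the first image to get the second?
It was rotated counter-clockwise by a clearly visible amount.

Every shape is tilted by the same angle and the image corners show triangular fill wedges — a whole-image rotation by a non-right angle.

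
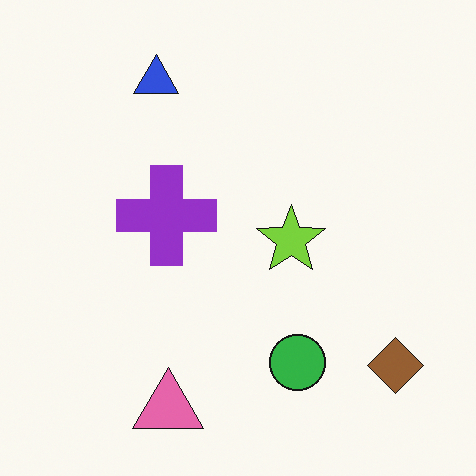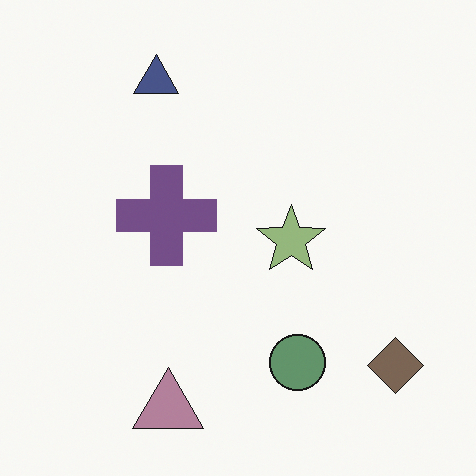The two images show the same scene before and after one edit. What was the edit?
The second image is the first made much more muted (saturation change).

All colors are more muted and greyish — a global saturation change.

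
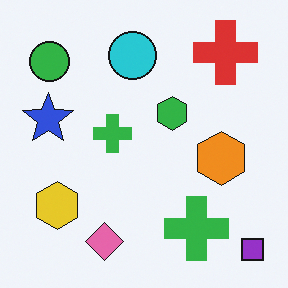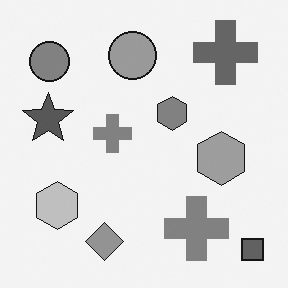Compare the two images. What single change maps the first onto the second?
Converted to grayscale.

All color is removed — every shape is now a shade of grey.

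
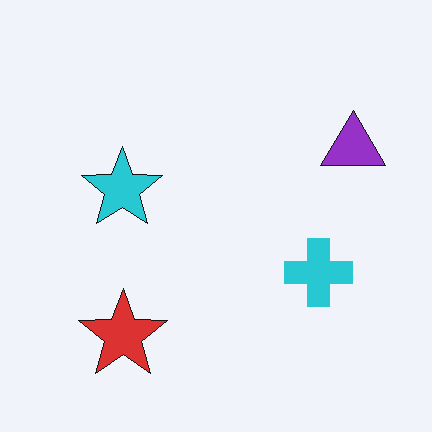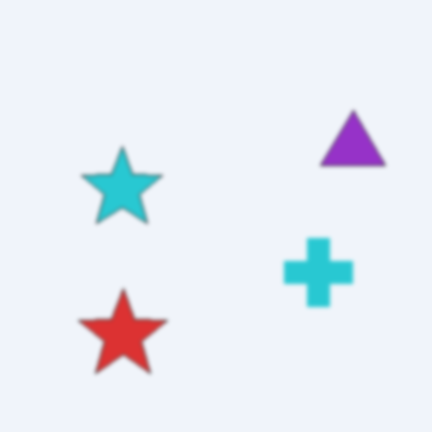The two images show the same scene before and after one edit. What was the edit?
The second image is the first slightly softened.

Shape edges and outlines are uniformly softened across the whole image.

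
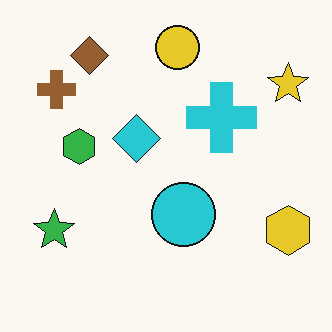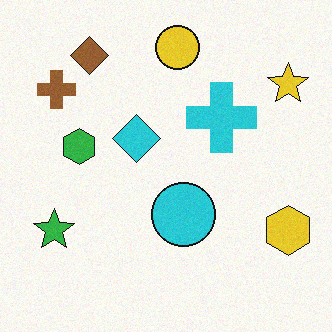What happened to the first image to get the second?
The second image is the first degraded with a light layer of grain.

Random speckle covers the whole image, including the flat background.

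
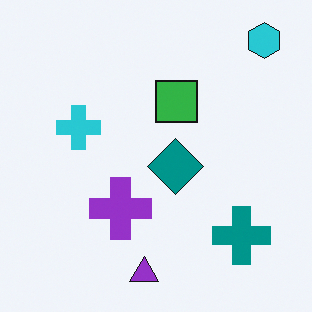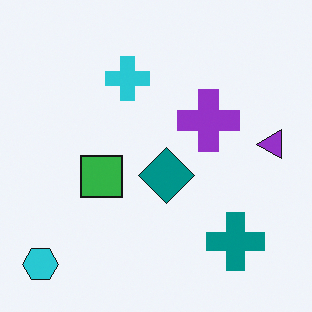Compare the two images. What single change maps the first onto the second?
It was transposed (reflected across the top-left ↔ bottom-right diagonal).

Shapes have swapped their row and column positions — what was in the top-right is now in the bottom-left — a diagonal reflection.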